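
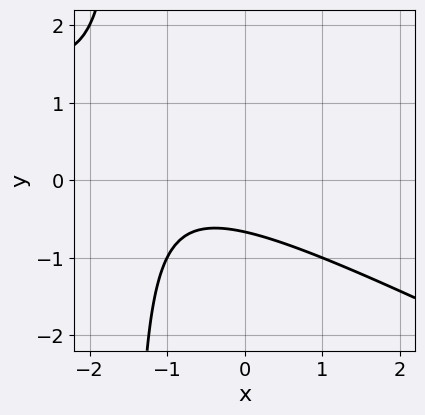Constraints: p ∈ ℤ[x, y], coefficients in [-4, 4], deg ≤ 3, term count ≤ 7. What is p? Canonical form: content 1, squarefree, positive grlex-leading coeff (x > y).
x^2 + 2*x*y + 2*x + 3*y + 2

(a) deg p = 2. The shape is more complex than any degree-1 curve.
(b) Against the integer gridlines: it misses every integer gridline on the x-axis.
(c) Together with the visible shape, these determine p as stated.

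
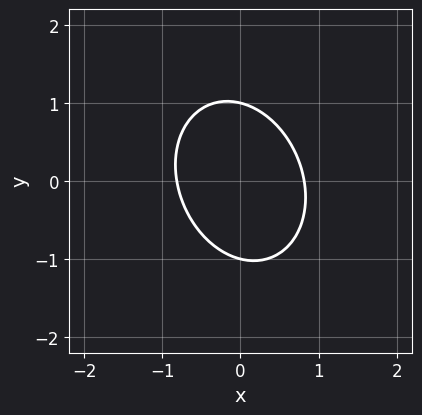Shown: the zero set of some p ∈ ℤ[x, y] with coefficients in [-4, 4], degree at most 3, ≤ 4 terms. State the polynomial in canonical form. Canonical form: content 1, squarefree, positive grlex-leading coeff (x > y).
Degree: the shape is more complex than any degree-1 curve, so deg p = 2.
Checking where it meets the axes: among the integer gridlines, it crosses the y-axis at y ∈ {-1, 1}.
Matching integer coefficients to the picture gives p.

3*x^2 + x*y + 2*y^2 - 2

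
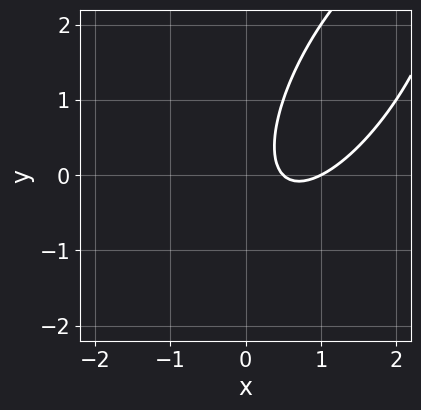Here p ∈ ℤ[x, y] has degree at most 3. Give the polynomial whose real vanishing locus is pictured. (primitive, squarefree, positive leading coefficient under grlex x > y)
Degree: a generic line meets the curve in up to 2 points, so deg p = 2.
Checking where it meets the axes: the curve avoids every integer y-axis point in the box; one x-axis crossing is at x = 1.
The integer polynomial consistent with all of this is the stated p.

2*x^2 - 2*x*y + y^2 - 3*x + 1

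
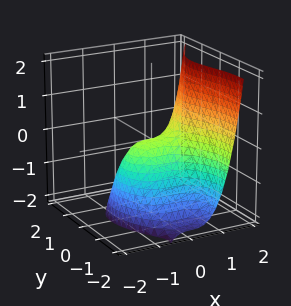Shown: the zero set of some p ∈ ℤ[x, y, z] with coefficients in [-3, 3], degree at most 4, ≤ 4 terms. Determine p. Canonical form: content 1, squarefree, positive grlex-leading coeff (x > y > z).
2*x^3 - y^3 - 3*y^2 - 2*z

1. Degree: the shape is more complex than any degree-2 surface, so deg p = 3.
2. From the visible intercepts: it crosses the z-axis at the gridline z = 0; it meets the y-axis at y = 0 (among the integer gridlines).
3. Matching integer coefficients to the picture gives p.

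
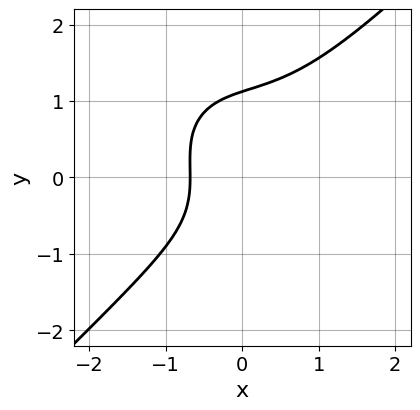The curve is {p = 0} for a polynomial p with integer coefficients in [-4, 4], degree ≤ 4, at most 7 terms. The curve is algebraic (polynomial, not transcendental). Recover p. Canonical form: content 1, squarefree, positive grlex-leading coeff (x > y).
First, the degree is 3 — no degree-2 curve has this shape.
Finally, putting this together gives p.

3*x^3 - 3*y^3 + y^2 + 3*x + 3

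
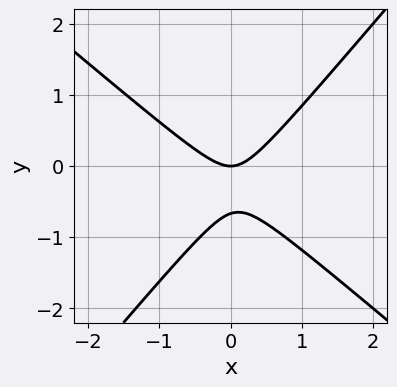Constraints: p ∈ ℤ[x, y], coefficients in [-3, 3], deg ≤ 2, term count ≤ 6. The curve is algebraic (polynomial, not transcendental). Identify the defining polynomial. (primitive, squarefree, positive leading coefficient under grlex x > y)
First, degree: no degree-1 curve has this shape, so deg p = 2.
Then, against the integer gridlines: one y-axis crossing is at y = 0; it crosses the x-axis at the gridline x = 0.
Finally, the integer polynomial consistent with all of this is the stated p.

3*x^2 + x*y - 3*y^2 - 2*y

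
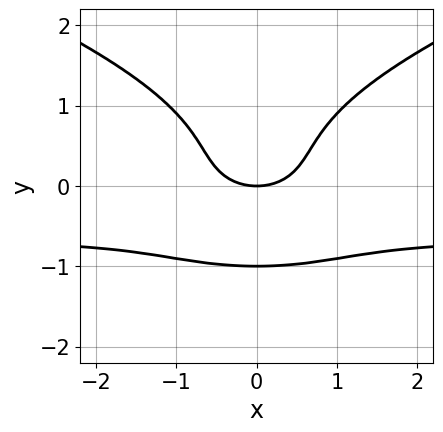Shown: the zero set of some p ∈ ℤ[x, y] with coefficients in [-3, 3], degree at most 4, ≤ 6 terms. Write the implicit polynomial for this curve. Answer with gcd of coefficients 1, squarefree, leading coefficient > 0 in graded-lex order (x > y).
3*y^4 - 3*x^2*y - 2*x^2 + 3*y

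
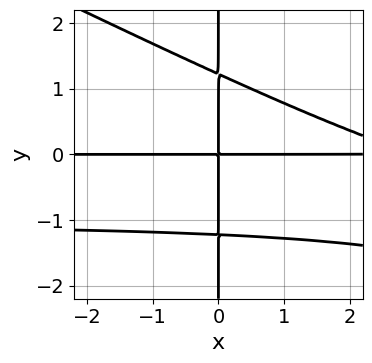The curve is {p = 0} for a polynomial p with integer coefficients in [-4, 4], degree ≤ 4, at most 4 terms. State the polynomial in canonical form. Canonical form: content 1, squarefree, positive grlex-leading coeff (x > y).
x^2*y^2 + 2*x*y^3 + x^2*y - 3*x*y

1. Degree: the shape is more complex than any degree-3 curve, so deg p = 4.
2. From the axis intercepts and sections: the visible y-axis segment lies entirely on the curve; every point of the x-axis in the box is on the curve.
3. Solving for integer coefficients yields p as stated.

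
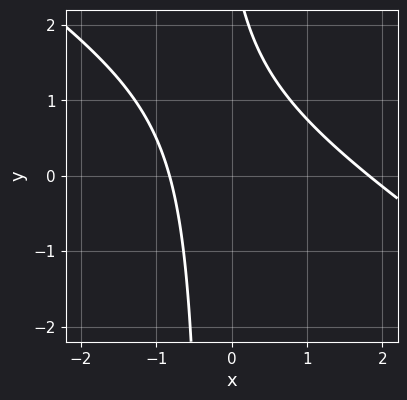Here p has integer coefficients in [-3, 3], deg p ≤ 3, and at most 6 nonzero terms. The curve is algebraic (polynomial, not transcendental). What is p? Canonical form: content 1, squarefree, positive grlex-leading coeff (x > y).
2*x^2 + 3*x*y - 2*x + y - 3

(a) deg p = 2. No degree-1 curve has this shape.
(b) Checking where it meets the axes: it misses every integer gridline on the y-axis.
(c) Solving for integer coefficients yields p as stated.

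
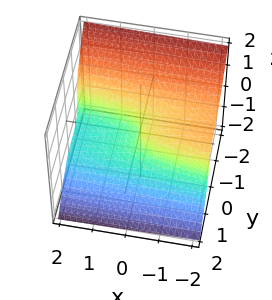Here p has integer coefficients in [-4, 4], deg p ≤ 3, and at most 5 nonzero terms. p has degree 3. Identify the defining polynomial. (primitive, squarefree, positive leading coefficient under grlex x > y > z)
3*y^3 + 3*z^3 + x

deg p = 3.
Checking where it meets the axes: it meets the z-axis at z = 0 (among the integer gridlines); it meets the x-axis at x = 0 (among the integer gridlines); it meets the y-axis at y = 0 (among the integer gridlines).
Matching integer coefficients to the picture gives p.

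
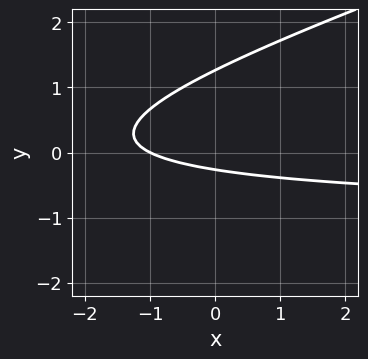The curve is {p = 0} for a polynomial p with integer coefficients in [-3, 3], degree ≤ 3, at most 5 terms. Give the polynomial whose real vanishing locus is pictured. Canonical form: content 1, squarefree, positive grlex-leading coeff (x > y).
x*y - 3*y^2 + x + 3*y + 1

The degree is 2 — no degree-1 curve has this shape.
From the visible intercepts: it crosses the x-axis at the gridline x = -1.
Together with the visible shape, these determine p as stated.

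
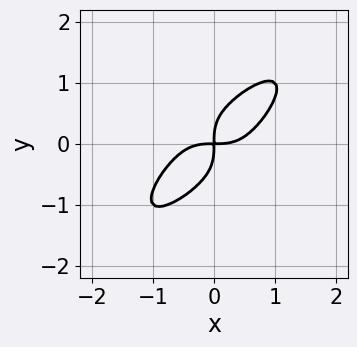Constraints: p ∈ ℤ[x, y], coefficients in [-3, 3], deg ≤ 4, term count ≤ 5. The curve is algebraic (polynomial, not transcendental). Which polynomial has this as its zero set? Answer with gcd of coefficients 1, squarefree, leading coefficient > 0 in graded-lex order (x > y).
First, deg p = 4. The shape is more complex than any degree-3 curve.
Finally, solving for integer coefficients yields p as stated.

x^4 - x^2*y^2 + y^4 - x*y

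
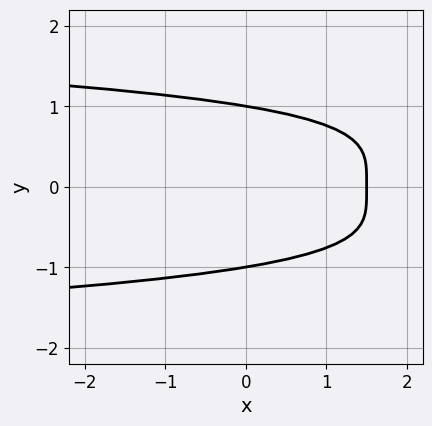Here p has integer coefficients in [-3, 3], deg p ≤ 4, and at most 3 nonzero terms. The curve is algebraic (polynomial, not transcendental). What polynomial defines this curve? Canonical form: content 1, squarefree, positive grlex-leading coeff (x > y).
3*y^4 + 2*x - 3

(a) deg p = 4. A generic line meets the curve in up to 4 points.
(b) Symmetries: the y ↦ −y reflection is a symmetry, so y appears only in even powers.
(c) From the visible intercepts: the y-axis gridline crossings are at y ∈ {-1, 1}.
(d) Matching integer coefficients to the picture gives p.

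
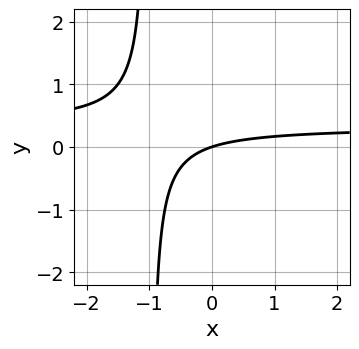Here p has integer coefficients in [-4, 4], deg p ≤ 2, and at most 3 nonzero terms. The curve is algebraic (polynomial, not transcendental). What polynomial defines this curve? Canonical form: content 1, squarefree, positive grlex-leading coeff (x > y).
3*x*y - x + 3*y

First, deg p = 2.
Then, checking where it meets the axes: it crosses the x-axis at the gridline x = 0; one y-axis crossing is at y = 0.
Finally, the integer polynomial consistent with all of this is the stated p.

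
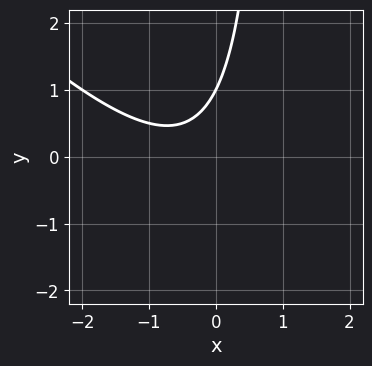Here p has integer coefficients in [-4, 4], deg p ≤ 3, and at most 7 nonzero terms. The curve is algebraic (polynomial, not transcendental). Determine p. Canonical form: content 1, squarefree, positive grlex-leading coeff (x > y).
x^2 + x*y + x - y + 1

Degree: no degree-1 curve has this shape, so deg p = 2.
Reading off the gridlines: it meets the y-axis at y = 1 (among the integer gridlines); the curve avoids every integer x-axis point in the box.
These observations pin down the coefficients.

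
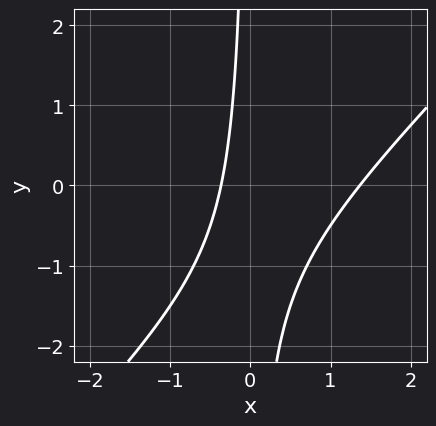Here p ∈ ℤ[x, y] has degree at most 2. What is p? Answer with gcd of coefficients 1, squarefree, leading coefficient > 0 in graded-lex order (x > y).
2*x^2 - 2*x*y - 2*x - 1

1. Degree: the shape is more complex than any degree-1 curve, so deg p = 2.
2. Observable constraints: the curve avoids every integer y-axis point in the box.
3. Assembling these constraints gives the stated polynomial.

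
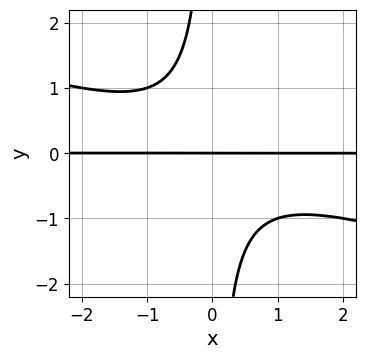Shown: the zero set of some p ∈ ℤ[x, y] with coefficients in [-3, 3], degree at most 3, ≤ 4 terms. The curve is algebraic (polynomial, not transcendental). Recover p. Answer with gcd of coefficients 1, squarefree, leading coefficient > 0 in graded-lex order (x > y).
x^2*y + 3*x*y^2 + 2*y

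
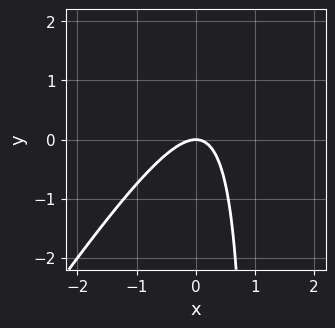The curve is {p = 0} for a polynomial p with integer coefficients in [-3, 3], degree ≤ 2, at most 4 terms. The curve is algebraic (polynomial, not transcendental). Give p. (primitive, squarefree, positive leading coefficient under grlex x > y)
3*x^2 - 2*x*y + 2*y

(a) deg p = 2.
(b) From the axis intercepts and sections: it meets the y-axis at y = 0 (among the integer gridlines); one x-axis crossing is at x = 0.
(c) These observations pin down the coefficients.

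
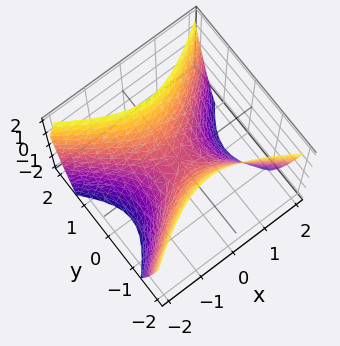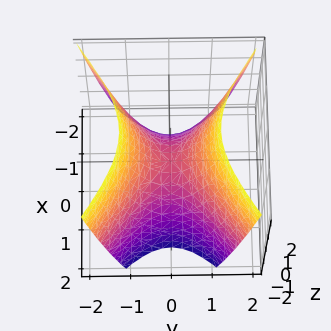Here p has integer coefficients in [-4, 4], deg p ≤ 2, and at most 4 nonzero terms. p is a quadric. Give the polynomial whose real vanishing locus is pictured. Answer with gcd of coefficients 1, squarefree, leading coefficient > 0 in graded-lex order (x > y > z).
2*x^2 - 3*y^2 + 2*z

1. Degree: a saddle surface; a quadric, so deg p = 2.
2. Symmetries: the y ↦ −y reflection is a symmetry, so y appears only in even powers; the x ↦ −x reflection is a symmetry, so x appears only in even powers.
3. Against the integer gridlines: it meets the x-axis at x = 0 (among the integer gridlines); it meets the z-axis at z = 0 (among the integer gridlines).
4. Together with the visible shape, these determine p as stated.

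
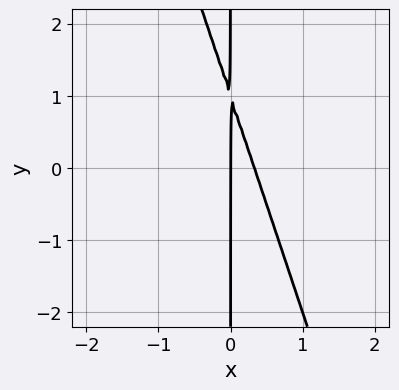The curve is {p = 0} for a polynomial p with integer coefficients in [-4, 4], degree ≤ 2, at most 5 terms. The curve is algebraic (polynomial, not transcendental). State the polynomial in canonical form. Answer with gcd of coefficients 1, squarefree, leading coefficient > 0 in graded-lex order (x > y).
1. Degree: no degree-1 curve has this shape, so deg p = 2.
2. Against the integer gridlines: one x-axis crossing is at x = 0; the visible y-axis segment lies entirely on the curve.
3. Fitting integer coefficients to these (and the overall shape) gives p.

3*x^2 + x*y - x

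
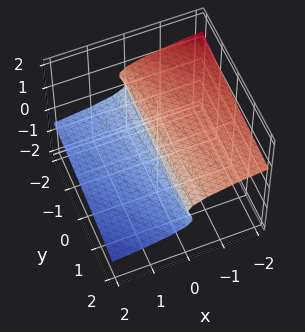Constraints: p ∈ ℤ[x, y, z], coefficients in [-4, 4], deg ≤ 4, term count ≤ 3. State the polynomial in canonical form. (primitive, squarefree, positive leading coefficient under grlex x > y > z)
y*z^2 + 3*z^3 + x

deg p = 3.
From the axis intercepts and sections: it meets the x-axis at x = 0 (among the integer gridlines); it meets the z-axis at z = 0 (among the integer gridlines).
Solving for integer coefficients yields p as stated.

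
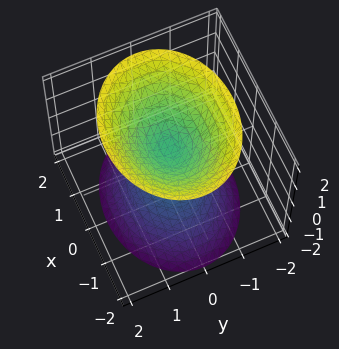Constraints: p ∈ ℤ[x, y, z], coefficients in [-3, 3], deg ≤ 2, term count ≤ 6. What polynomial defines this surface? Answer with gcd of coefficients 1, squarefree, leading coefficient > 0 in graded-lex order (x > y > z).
2*x^2 + 3*y^2 - 2*z^2 + 1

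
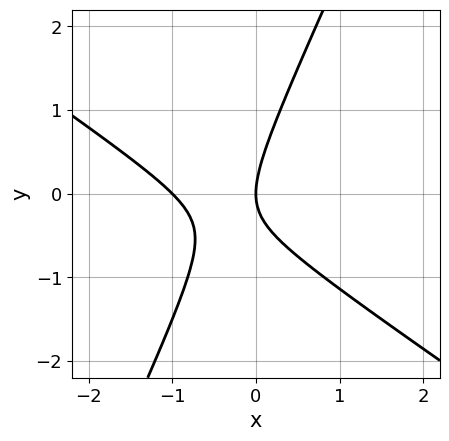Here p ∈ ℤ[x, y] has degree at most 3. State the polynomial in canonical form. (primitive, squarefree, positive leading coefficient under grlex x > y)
(a) deg p = 2. A generic line meets the curve in up to 2 points.
(b) Against the integer gridlines: it meets the y-axis at y = 0 (among the integer gridlines); among the integer gridlines, it crosses the x-axis at x ∈ {-1, 0}.
(c) These observations pin down the coefficients.

3*x^2 + 3*x*y - 2*y^2 + 3*x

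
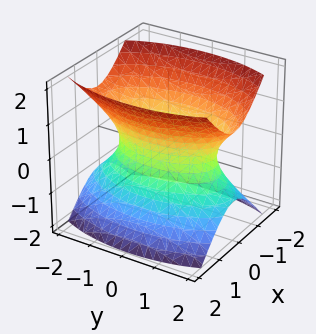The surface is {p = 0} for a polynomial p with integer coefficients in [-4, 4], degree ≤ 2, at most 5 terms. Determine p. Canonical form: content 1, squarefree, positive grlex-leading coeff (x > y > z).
deg p = 2. One connected sheet with a waist; a quadric.
Symmetries: it's symmetric under z → −z, forcing even powers of z; the y ↦ −y reflection is a symmetry, so y appears only in even powers; mirror symmetry x ↦ −x ⇒ only even powers of x.
Against the integer gridlines: it misses every integer gridline on the z-axis.
Assembling these constraints gives the stated polynomial.

3*x^2 + y^2 - 2*z^2 - 2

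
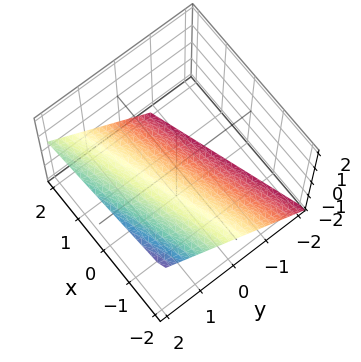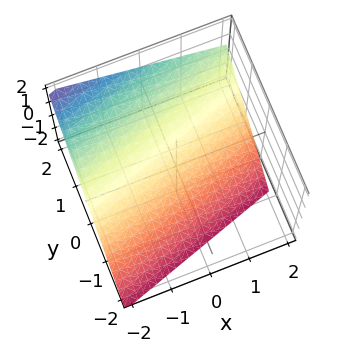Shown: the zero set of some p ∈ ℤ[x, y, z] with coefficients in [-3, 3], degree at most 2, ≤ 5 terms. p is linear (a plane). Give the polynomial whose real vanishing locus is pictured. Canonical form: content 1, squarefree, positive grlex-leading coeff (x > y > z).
x - 3*y + 3*z + 2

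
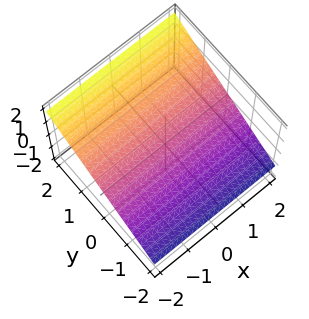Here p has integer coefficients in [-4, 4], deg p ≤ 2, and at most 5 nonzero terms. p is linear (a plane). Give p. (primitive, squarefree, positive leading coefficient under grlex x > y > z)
2*y - 3*z + 2

First, deg p = 1.
Next, from the axis intercepts and sections: one y-axis crossing is at y = -1; the surface avoids every integer x-axis point in the box.
Finally, putting this together gives p.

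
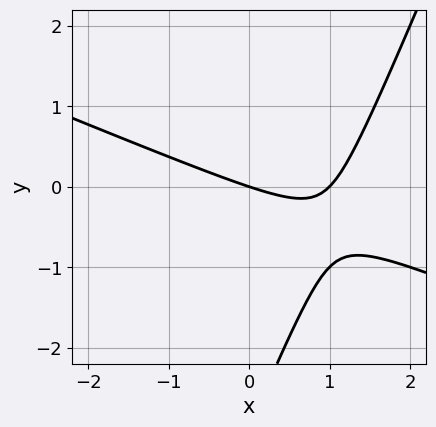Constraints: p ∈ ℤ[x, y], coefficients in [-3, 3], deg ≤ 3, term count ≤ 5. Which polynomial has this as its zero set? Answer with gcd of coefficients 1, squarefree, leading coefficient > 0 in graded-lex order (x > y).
x^2 + 2*x*y - y^2 - x - 3*y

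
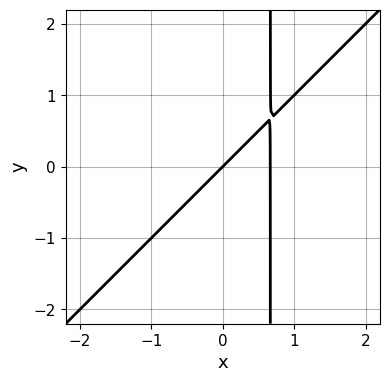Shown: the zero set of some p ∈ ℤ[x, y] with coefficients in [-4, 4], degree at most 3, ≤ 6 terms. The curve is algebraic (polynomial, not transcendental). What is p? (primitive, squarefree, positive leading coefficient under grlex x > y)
The degree is 2 — no degree-1 curve has this shape.
Reading off the gridlines: it crosses the x-axis at the gridline x = 0; it crosses the y-axis at the gridline y = 0.
Fitting integer coefficients to these (and the overall shape) gives p.

3*x^2 - 3*x*y - 2*x + 2*y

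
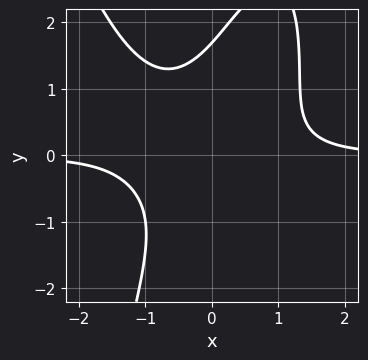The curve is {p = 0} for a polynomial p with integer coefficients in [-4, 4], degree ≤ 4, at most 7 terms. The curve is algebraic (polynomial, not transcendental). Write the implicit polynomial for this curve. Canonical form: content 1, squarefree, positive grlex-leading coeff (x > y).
2*x^3*y - 2*x*y^2 + y^3 - y^2 - 2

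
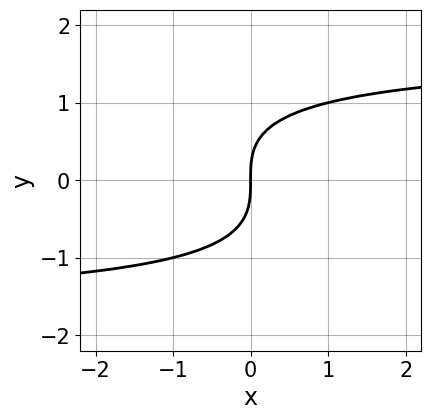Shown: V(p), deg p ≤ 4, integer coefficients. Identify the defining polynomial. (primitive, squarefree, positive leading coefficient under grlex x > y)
x*y^2 + 2*y^3 - 3*x

First, degree: a generic line meets the curve in up to 3 points, so deg p = 3.
Then, from the axis intercepts and sections: it crosses the y-axis at the gridline y = 0; it crosses the x-axis at the gridline x = 0.
Finally, assembling these constraints gives the stated polynomial.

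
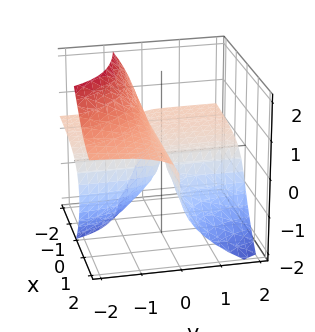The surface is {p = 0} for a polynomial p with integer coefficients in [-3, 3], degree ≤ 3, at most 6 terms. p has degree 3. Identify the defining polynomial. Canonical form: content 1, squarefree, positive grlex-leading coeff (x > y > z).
2*x*y*z - z^3 - x*y - 2*y*z

1. Degree: a generic line meets the surface in up to 3 points, so deg p = 3.
2. Against the integer gridlines: every point of the y-axis in the box is on the surface; it meets the z-axis at z = 0 (among the integer gridlines).
3. Together with the visible shape, these determine p as stated. Check: (2, 0, 0) on the x-axis lies on the surface, and p(2, 0, 0) = 0. ✓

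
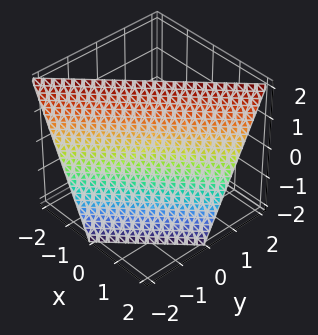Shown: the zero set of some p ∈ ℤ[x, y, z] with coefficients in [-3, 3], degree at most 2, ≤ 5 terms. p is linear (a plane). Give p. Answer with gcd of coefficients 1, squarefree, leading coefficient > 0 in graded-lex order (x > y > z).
2*x - 2*y + z - 2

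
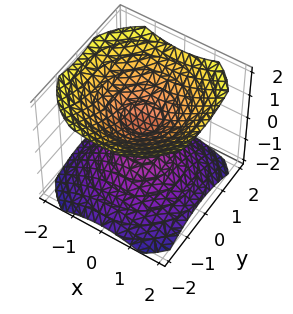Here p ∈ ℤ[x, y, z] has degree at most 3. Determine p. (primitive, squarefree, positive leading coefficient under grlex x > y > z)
(a) There are 2 components.
(b) deg p = 2.
(c) By symmetry, the z-axis is an axis of rotation, so x and y enter only as x² + y².
(d) Against the integer gridlines: it misses every integer gridline on the x-axis; the surface avoids every integer y-axis point in the box.
(e) Solving for integer coefficients yields p as stated.

2*x^2 + 2*y^2 - 3*z^2 + 1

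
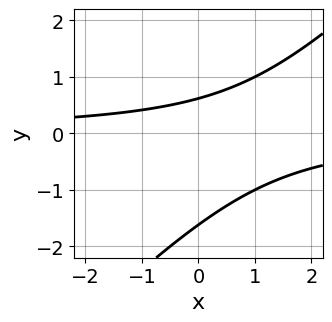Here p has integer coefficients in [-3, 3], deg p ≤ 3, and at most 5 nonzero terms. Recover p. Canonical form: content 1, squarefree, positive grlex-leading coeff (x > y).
x*y - y^2 - y + 1

First, the degree is 2 — the shape is more complex than any degree-1 curve.
Then, reading off the gridlines: it misses every integer gridline on the x-axis.
Finally, these observations pin down the coefficients.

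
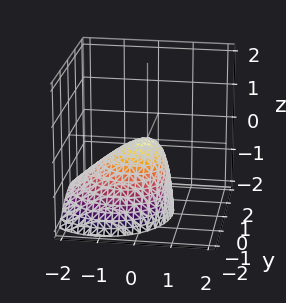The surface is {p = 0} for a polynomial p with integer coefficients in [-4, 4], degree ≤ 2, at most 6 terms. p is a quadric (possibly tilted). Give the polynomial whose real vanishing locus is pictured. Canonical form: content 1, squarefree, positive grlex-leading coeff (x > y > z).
(a) The degree is 2 — no degree-1 surface has this shape.
(b) Against the integer gridlines: it meets the x-axis at x = 0 (among the integer gridlines); it meets the y-axis at y = 0 (among the integer gridlines); it crosses the z-axis at the gridline z = 0.
(c) Assembling these constraints gives the stated polynomial.

x^2 - x*z + y^2 + z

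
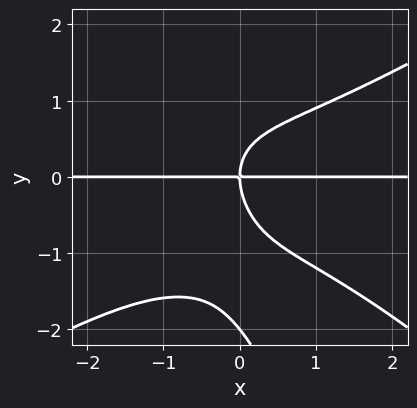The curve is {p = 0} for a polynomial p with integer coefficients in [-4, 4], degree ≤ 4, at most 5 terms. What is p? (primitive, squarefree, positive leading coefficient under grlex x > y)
(a) Degree: the shape is more complex than any degree-3 curve, so deg p = 4.
(b) Reading off the gridlines: the y-axis gridline crossings are at y ∈ {-2, 0}; every point of the x-axis in the box is on the curve.
(c) Matching integer coefficients to the picture gives p.

x^3*y - 2*x*y^3 - y^4 - 2*y^3 + 3*x*y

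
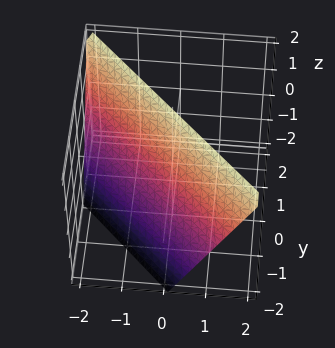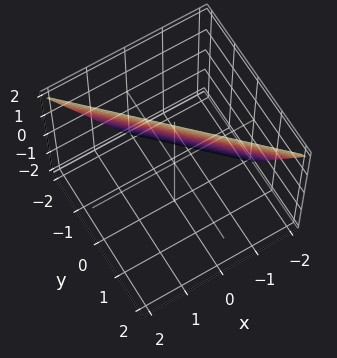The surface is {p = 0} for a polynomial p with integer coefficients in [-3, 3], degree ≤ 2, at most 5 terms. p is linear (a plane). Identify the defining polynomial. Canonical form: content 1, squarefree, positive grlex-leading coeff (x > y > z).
Degree: every cross-section is a straight line — this is a plane, so deg p = 1.
From the axis intercepts and sections: one x-axis crossing is at x = -1; it crosses the y-axis at the gridline y = -1.
These observations pin down the coefficients. Check: (0, 0, 2) on the z-axis lies on the surface, and p(0, 0, 2) = 0. ✓

2*x + 2*y - z + 2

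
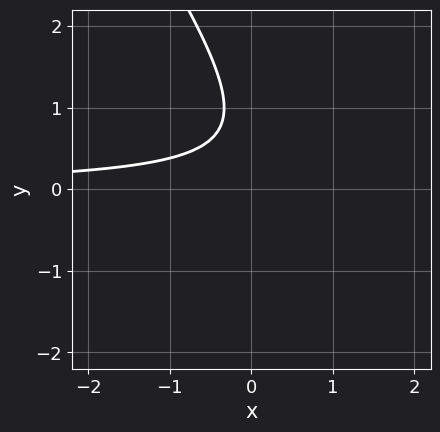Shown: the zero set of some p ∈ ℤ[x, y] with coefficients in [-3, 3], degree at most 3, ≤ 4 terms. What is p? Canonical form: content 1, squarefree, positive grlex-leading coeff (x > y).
3*x*y + 2*y^2 - 3*y + 2

1. Degree: the shape is more complex than any degree-1 curve, so deg p = 2.
2. From the axis intercepts and sections: the curve avoids every integer y-axis point in the box; no x-intercept at any integer in the box.
3. The integer polynomial consistent with all of this is the stated p.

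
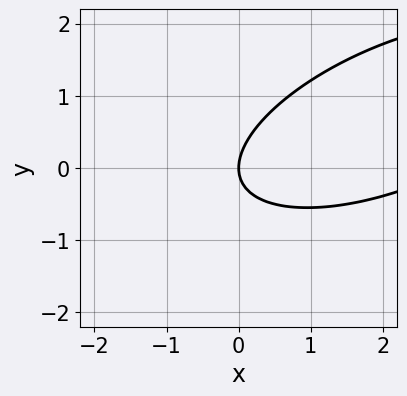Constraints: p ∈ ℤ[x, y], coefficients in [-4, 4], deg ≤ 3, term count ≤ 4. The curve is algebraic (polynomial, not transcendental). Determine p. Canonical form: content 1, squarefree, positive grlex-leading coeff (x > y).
x^2 - 2*x*y + 3*y^2 - 3*x

deg p = 2. No degree-1 curve has this shape.
From the axis intercepts and sections: it crosses the y-axis at the gridline y = 0; it crosses the x-axis at the gridline x = 0.
Putting this together gives p.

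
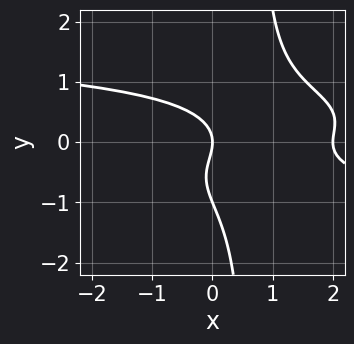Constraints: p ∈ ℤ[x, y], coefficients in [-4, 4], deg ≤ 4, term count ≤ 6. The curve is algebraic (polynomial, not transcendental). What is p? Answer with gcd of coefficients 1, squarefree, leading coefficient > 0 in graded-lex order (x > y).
3*x*y^3 - 2*y^3 + x^2 - 2*y^2 - 2*x

(a) deg p = 4.
(b) Checking where it meets the axes: among the integer gridlines, it crosses the x-axis at x ∈ {0, 2}; the y-axis gridline crossings are at y ∈ {-1, 0}.
(c) Fitting integer coefficients to these (and the overall shape) gives p.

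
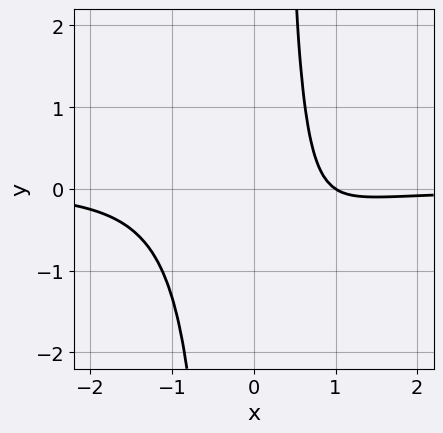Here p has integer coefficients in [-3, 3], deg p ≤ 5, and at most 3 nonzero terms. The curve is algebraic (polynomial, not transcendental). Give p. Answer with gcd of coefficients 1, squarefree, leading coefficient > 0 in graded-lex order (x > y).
3*x^3*y + 2*x - 2

deg p = 4. The shape is more complex than any degree-3 curve.
Against the integer gridlines: it meets the x-axis at x = 1 (among the integer gridlines); it misses every integer gridline on the y-axis.
Fitting integer coefficients to these (and the overall shape) gives p.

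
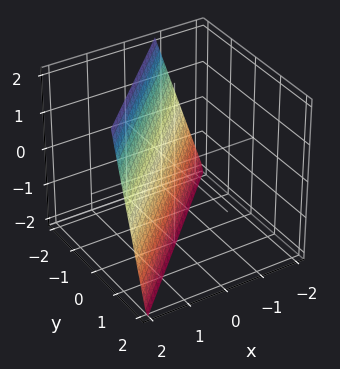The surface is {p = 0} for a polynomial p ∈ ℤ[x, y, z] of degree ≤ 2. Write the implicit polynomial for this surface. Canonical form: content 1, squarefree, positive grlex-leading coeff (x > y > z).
3*x - 3*y - z - 2

First, the degree is 1 — every cross-section is a straight line — this is a plane.
Next, reading off the gridlines: it meets the z-axis at z = -2 (among the integer gridlines).
Finally, fitting integer coefficients to these (and the overall shape) gives p.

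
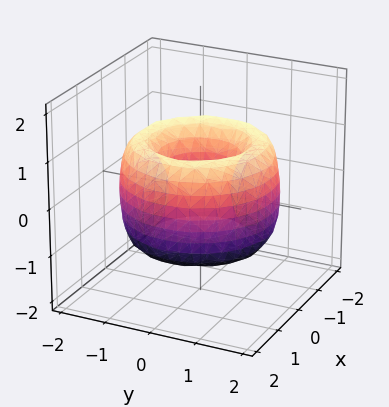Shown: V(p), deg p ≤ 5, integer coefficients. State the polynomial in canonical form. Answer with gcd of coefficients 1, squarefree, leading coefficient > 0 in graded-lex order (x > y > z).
x^4 + 2*x^2*y^2 + y^4 - 3*x^2 - 3*y^2 + z^2 + 1

1. The degree is 4 — no degree-3 surface has this shape.
2. Symmetries: the z-axis is an axis of rotation, so x and y enter only as x² + y².
3. Checking where it meets the axes: a circular section at z = -1 has radius exactly 1; it misses every integer gridline on the z-axis.
4. Together with the visible shape, these determine p as stated.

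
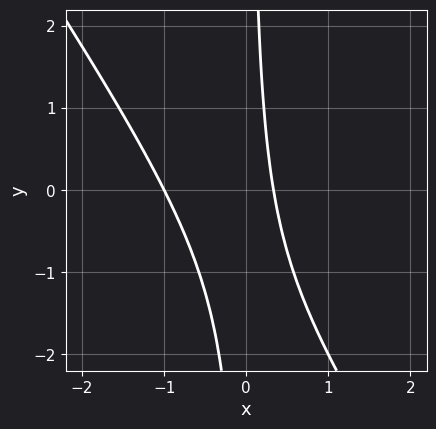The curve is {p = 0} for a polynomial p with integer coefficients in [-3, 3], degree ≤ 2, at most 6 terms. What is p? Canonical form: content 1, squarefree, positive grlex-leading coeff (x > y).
3*x^2 + 2*x*y + 2*x - 1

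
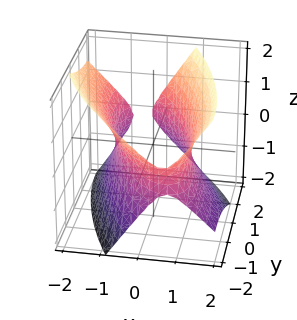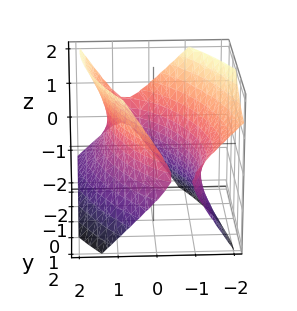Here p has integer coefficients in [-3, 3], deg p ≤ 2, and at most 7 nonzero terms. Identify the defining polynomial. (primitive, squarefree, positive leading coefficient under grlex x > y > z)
3*x^2 + 2*x*y + x*z + y^2 - 2*z^2 - 3

(a) The degree is 2 — a generic line meets the surface in up to 2 points.
(b) Reading off the gridlines: it misses every integer gridline on the z-axis; the x-axis gridline crossings are at x ∈ {-1, 1}.
(c) Assembling these constraints gives the stated polynomial.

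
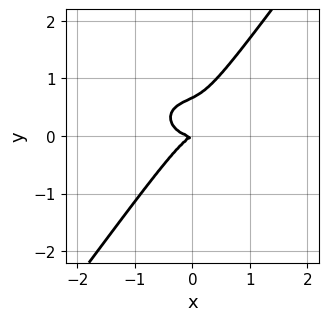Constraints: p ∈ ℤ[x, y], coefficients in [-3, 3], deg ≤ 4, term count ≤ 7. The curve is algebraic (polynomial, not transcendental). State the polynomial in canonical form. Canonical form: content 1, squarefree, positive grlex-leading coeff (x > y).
2*x^3 + 3*x*y^2 - 3*y^3 - x*y + 2*y^2

1. The degree is 3 — a generic line meets the curve in up to 3 points.
2. From the axis intercepts and sections: it crosses the y-axis at the gridline y = 0; one x-axis crossing is at x = 0.
3. Assembling these constraints gives the stated polynomial.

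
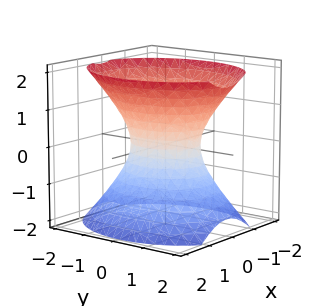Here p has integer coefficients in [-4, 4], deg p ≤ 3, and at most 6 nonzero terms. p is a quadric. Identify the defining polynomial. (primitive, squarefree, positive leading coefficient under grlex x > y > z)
First, the degree is 2 — one connected sheet with a waist; a quadric.
Then, symmetries: it's symmetric under z → −z, forcing even powers of z; mirror symmetry x ↦ −x ⇒ only even powers of x; mirror symmetry y ↦ −y ⇒ only even powers of y.
Next, reading off the gridlines: the y-axis gridline crossings are at y ∈ {-1, 1}; the surface avoids every integer z-axis point in the box.
Finally, the integer polynomial consistent with all of this is the stated p.

3*x^2 + 2*y^2 - 2*z^2 - 2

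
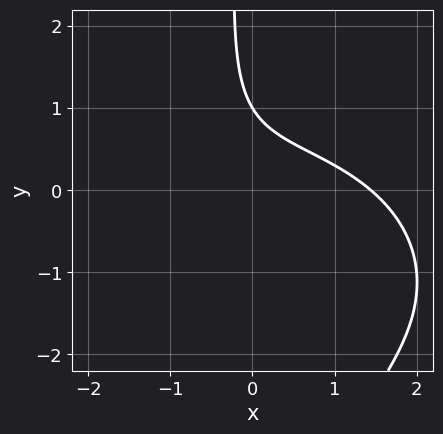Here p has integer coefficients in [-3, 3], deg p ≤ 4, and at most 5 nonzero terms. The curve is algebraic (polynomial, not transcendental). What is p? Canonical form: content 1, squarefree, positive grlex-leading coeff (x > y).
x^3 + 2*x*y^2 + 3*x*y + 3*y - 3

(a) Degree: the shape is more complex than any degree-2 curve, so deg p = 3.
(b) Observable constraints: one y-axis crossing is at y = 1.
(c) Matching integer coefficients to the picture gives p.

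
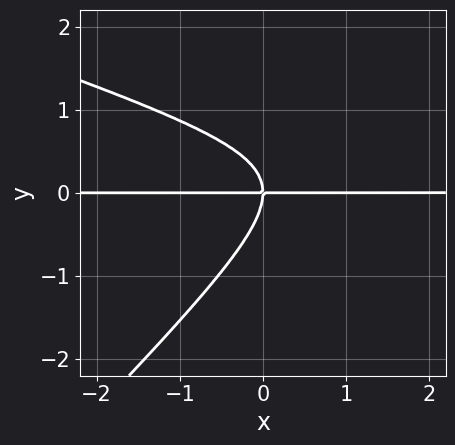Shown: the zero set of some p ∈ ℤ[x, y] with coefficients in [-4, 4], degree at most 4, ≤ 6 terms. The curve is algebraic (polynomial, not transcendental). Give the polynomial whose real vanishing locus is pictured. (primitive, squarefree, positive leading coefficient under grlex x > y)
x^2*y + 2*x*y^2 - 3*y^3 - 3*x*y

(a) Degree: no degree-2 curve has this shape, so deg p = 3.
(b) Reading off the gridlines: it crosses the y-axis at the gridline y = 0; the visible x-axis segment lies entirely on the curve.
(c) Putting this together gives p.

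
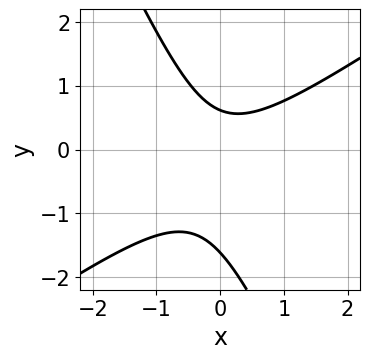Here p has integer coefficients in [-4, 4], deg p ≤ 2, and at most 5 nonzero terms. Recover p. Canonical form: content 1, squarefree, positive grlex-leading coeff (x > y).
3*x^2 - 3*x*y - 2*y^2 - 2*y + 2

The degree is 2 — a generic line meets the curve in up to 2 points.
Against the integer gridlines: the curve avoids every integer x-axis point in the box.
The integer polynomial consistent with all of this is the stated p.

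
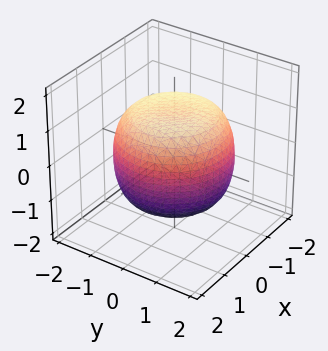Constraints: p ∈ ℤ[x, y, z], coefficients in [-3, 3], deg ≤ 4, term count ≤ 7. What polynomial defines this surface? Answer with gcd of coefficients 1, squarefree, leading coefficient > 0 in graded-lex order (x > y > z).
x^4 + 2*x^2*y^2 + y^4 - x^2 - y^2 + 2*z^2 - 3

The degree is 4 — no degree-3 surface has this shape.
Symmetry: every cross-section ⟂ z is a circle, so x, y appear only via x² + y².
Reading off the gridlines: a circular section at z = 0 has radius between 1 and 2.
Fitting integer coefficients to these (and the overall shape) gives p.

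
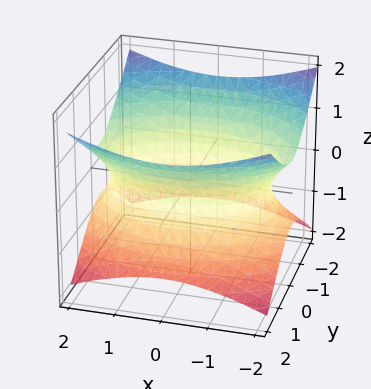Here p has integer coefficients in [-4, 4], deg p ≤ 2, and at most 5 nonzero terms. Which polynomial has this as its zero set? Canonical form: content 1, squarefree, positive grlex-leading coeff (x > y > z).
x^2 + 2*y^2 - 3*z^2 - 3

(a) Degree: one connected sheet with a waist; a quadric, so deg p = 2.
(b) Symmetries: it's symmetric under x → −x, forcing even powers of x; it's symmetric under z → −z, forcing even powers of z; mirror symmetry y ↦ −y ⇒ only even powers of y.
(c) Checking where it meets the axes: the surface avoids every integer z-axis point in the box.
(d) Solving for integer coefficients yields p as stated.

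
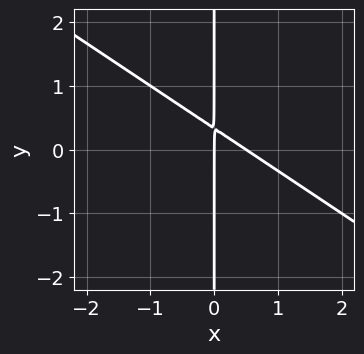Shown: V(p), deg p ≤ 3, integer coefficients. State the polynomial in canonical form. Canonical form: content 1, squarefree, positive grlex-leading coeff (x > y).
2*x^2 + 3*x*y - x

1. deg p = 2. No degree-1 curve has this shape.
2. Reading off the gridlines: the visible y-axis segment lies entirely on the curve; it crosses the x-axis at the gridline x = 0.
3. The integer polynomial consistent with all of this is the stated p.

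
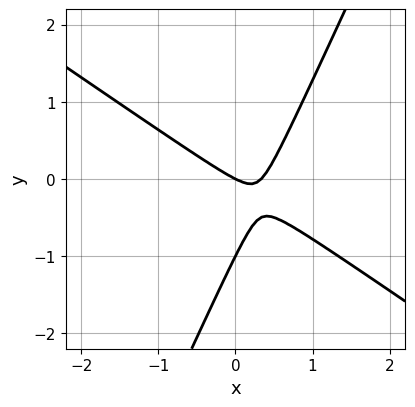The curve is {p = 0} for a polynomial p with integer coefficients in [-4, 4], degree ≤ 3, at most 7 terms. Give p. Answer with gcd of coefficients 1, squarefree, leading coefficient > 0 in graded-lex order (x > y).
First, degree: no degree-1 curve has this shape, so deg p = 2.
Then, reading off the gridlines: among the integer gridlines, it crosses the y-axis at y ∈ {-1, 0}; it meets the x-axis at x = 0 (among the integer gridlines).
Finally, matching integer coefficients to the picture gives p.

3*x^2 + 3*x*y - 2*y^2 - x - 2*y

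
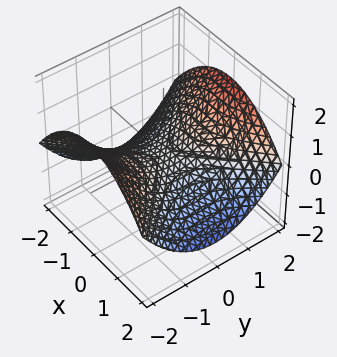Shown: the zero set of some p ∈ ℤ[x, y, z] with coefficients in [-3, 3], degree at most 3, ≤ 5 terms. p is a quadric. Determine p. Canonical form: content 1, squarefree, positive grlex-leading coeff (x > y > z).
x^2 - y^2 + 3*z

1. deg p = 2. A hyperbolic paraboloid; a quadric.
2. Symmetries: mirror symmetry y ↦ −y ⇒ only even powers of y; the x ↦ −x reflection is a symmetry, so x appears only in even powers.
3. Reading off the gridlines: it crosses the z-axis at the gridline z = 0; one y-axis crossing is at y = 0; it crosses the x-axis at the gridline x = 0.
4. Solving for integer coefficients yields p as stated.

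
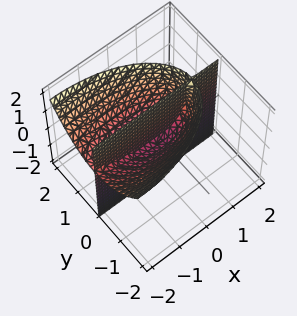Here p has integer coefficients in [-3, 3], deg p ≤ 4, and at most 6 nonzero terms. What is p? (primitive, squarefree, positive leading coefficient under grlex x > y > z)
1. There are 2 components. Treating them together as one polynomial.
2. deg p = 3. No degree-2 surface has this shape.
3. From the axis intercepts and sections: every point of the z-axis in the box is on the surface; every point of the x-axis in the box is on the surface; it crosses the y-axis at the gridline y = 0.
4. Putting this together gives p.

x^2*y + 2*x*y*z + 3*y^3 - 3*y*z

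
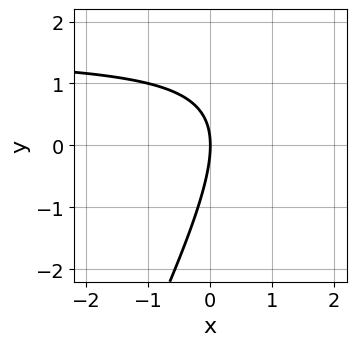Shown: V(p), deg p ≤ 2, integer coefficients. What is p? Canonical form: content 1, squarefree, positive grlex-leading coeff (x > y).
First, the degree is 2 — the shape is more complex than any degree-1 curve.
Next, checking where it meets the axes: it meets the x-axis at x = 0 (among the integer gridlines); it crosses the y-axis at the gridline y = 0.
Finally, assembling these constraints gives the stated polynomial.

2*x*y - y^2 - 3*x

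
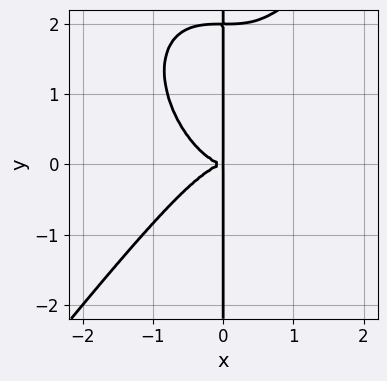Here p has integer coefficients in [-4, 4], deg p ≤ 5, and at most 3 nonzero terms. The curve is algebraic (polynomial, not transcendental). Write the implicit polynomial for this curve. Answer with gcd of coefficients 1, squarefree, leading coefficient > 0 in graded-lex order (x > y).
2*x^4 - x*y^3 + 2*x*y^2

The degree is 4 — no degree-3 curve has this shape.
Observable constraints: the visible y-axis segment lies entirely on the curve.
Together with the visible shape, these determine p as stated.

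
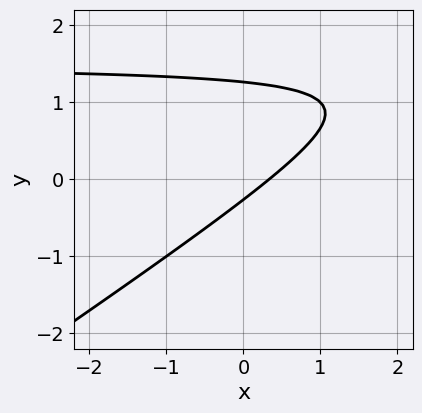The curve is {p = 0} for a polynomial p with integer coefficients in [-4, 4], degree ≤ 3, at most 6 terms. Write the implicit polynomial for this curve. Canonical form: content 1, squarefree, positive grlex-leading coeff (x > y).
2*x*y - 3*y^2 - 3*x + 3*y + 1

(a) deg p = 2.
(b) Putting this together gives p.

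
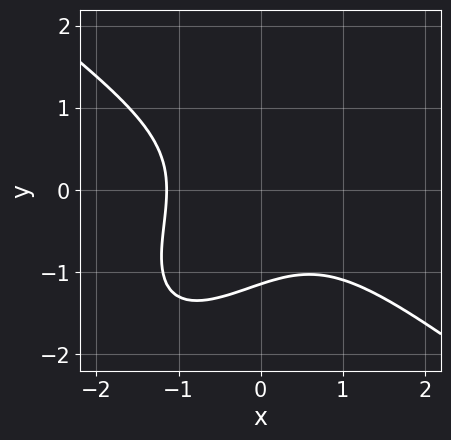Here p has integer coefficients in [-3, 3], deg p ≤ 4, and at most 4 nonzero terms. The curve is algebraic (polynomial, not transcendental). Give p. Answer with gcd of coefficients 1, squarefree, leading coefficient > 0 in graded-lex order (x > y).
deg p = 3. The shape is more complex than any degree-2 curve.
The integer polynomial consistent with all of this is the stated p.

2*x^3 - 2*x*y^2 + 2*y^3 + 3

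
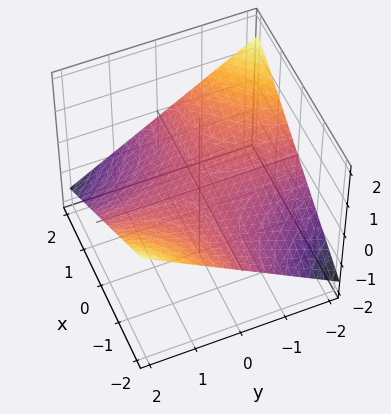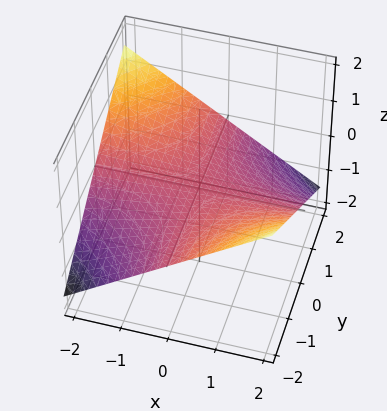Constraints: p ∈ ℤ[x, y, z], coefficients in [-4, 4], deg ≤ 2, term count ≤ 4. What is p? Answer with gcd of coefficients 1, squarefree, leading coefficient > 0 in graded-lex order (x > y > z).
1. Degree: a hyperbolic paraboloid; a quadric, so deg p = 2.
2. Against the integer gridlines: the visible x-axis segment lies entirely on the surface; it meets the z-axis at z = 0 (among the integer gridlines).
3. Together with the visible shape, these determine p as stated. Check: (0, -2, 0) on the y-axis lies on the surface, and p(0, -2, 0) = 0. ✓

x*y + 3*z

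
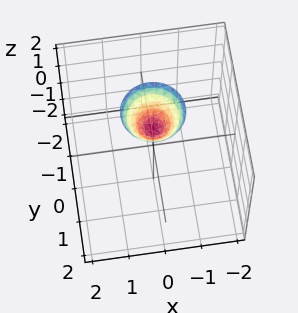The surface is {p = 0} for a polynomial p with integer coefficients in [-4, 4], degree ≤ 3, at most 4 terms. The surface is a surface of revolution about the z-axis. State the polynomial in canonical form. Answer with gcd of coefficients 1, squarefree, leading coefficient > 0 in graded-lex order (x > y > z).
3*x^2 + 3*y^2 - 2*z + 2

First, degree: a generic line meets the surface in up to 2 points, so deg p = 2.
Then, symmetries: every cross-section ⟂ z is a circle, so x, y appear only via x² + y².
Then, from the axis intercepts and sections: it meets the z-axis at z = 1 (among the integer gridlines); a circular section at z = 2 has radius between 0 and 1.
Finally, matching integer coefficients to the picture gives p.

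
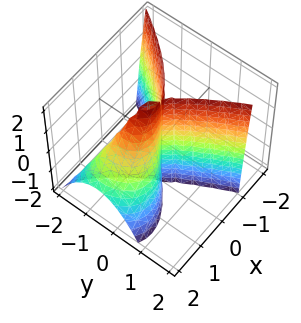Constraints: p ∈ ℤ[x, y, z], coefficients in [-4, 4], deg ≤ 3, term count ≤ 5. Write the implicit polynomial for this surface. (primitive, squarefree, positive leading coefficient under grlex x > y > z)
2*x^3 + x^2*z - 3*x^2 + 2*x*y + 3*y^2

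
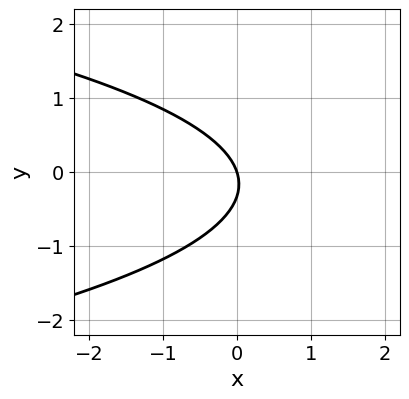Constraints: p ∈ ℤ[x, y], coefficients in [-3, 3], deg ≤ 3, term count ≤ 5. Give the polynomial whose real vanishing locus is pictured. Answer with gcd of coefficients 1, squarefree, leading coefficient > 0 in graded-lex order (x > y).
3*y^2 + 3*x + y

1. Degree: no degree-1 curve has this shape, so deg p = 2.
2. Observable constraints: it crosses the y-axis at the gridline y = 0; it crosses the x-axis at the gridline x = 0.
3. The integer polynomial consistent with all of this is the stated p.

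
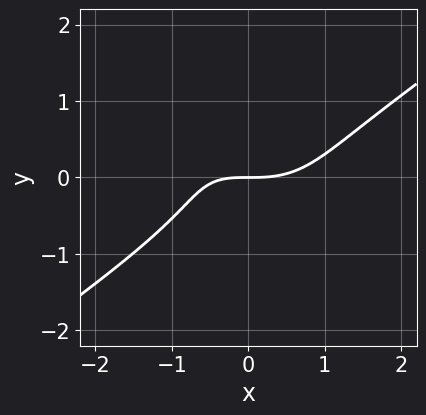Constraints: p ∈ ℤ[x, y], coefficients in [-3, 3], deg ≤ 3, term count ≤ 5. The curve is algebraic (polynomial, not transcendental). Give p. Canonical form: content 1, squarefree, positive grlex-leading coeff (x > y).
x^3 - 3*y^3 - x*y - 2*y

First, deg p = 3. The shape is more complex than any degree-2 curve.
Next, checking where it meets the axes: it crosses the x-axis at the gridline x = 0; one y-axis crossing is at y = 0.
Finally, together with the visible shape, these determine p as stated.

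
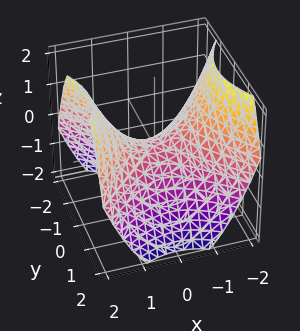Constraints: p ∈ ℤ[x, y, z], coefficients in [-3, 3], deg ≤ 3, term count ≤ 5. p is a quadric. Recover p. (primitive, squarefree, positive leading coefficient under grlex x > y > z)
2*x^2 - 2*y^2 - 3*z

1. deg p = 2. A hyperbolic paraboloid; a quadric.
2. Symmetries: the x ↦ −x reflection is a symmetry, so x appears only in even powers; mirror symmetry y ↦ −y ⇒ only even powers of y.
3. Against the integer gridlines: it meets the x-axis at x = 0 (among the integer gridlines); it crosses the y-axis at the gridline y = 0; it meets the z-axis at z = 0 (among the integer gridlines).
4. Fitting integer coefficients to these (and the overall shape) gives p.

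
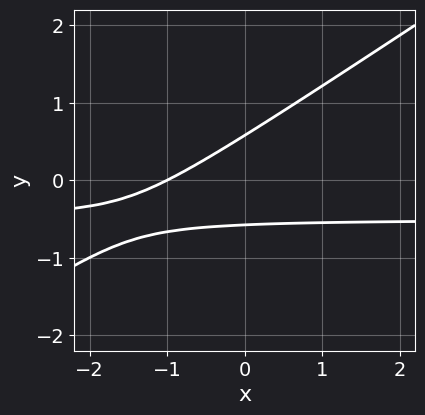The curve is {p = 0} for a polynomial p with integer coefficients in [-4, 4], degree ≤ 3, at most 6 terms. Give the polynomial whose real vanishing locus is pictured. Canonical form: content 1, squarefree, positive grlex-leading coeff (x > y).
2*x*y - 3*y^2 + x + 1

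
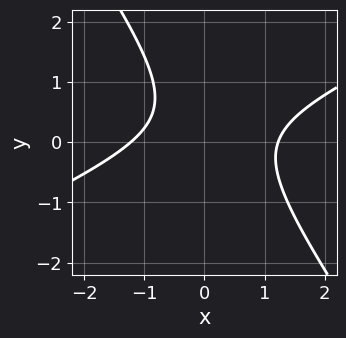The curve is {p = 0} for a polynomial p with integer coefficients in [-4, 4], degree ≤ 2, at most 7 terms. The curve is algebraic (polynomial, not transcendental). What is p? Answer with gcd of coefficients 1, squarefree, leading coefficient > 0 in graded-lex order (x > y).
2*x^2 - 3*x*y - 3*y^2 + 2*y - 3

(a) Degree: no degree-1 curve has this shape, so deg p = 2.
(b) Checking where it meets the axes: it misses every integer gridline on the y-axis.
(c) Matching integer coefficients to the picture gives p.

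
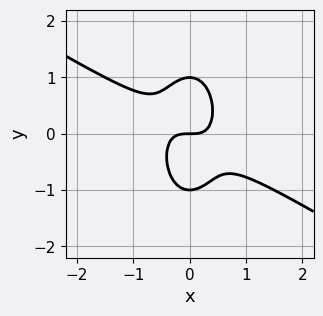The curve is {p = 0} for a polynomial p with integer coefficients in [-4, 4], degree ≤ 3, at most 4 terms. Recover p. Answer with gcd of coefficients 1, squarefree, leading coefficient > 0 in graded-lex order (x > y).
2*x^3 + 3*x^2*y + y^3 - y

1. Degree: the shape is more complex than any degree-2 curve, so deg p = 3.
2. Against the integer gridlines: among the integer gridlines, it crosses the y-axis at y ∈ {-1, 0, 1}; it crosses the x-axis at the gridline x = 0.
3. Putting this together gives p.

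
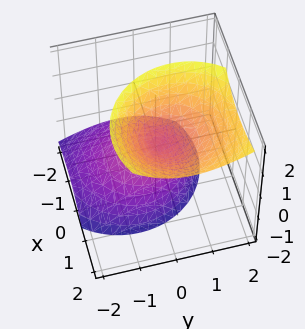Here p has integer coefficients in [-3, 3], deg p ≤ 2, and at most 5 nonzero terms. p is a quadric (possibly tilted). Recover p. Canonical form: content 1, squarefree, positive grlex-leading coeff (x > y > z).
First, degree: a generic line meets the surface in up to 2 points, so deg p = 2.
Next, observable constraints: it meets the y-axis at y = 0 (among the integer gridlines); it meets the z-axis at z = 0 (among the integer gridlines); one x-axis crossing is at x = 0.
Finally, matching integer coefficients to the picture gives p.

3*x^2 - 3*x*z + 3*y^2 - 2*y*z - 2*z^2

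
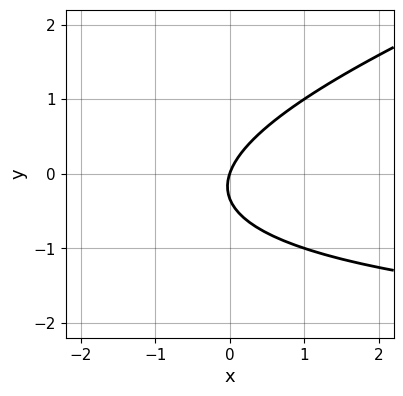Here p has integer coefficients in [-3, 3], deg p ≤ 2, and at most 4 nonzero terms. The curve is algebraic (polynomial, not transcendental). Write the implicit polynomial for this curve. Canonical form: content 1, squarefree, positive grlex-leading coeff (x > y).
1. deg p = 2.
2. Observable constraints: it crosses the y-axis at the gridline y = 0; it meets the x-axis at x = 0 (among the integer gridlines).
3. Solving for integer coefficients yields p as stated.

x*y - 3*y^2 + 3*x - y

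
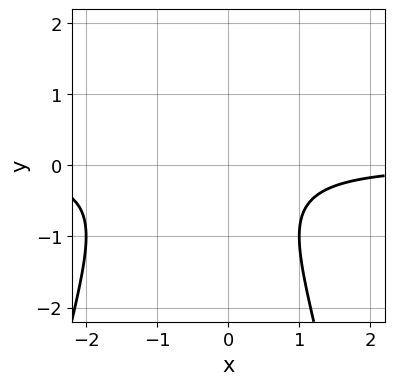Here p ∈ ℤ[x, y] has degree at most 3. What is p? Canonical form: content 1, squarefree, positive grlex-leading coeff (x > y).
x^2*y + x*y + y^2 + 1

First, deg p = 3. No degree-2 curve has this shape.
Then, against the integer gridlines: no x-intercept at any integer in the box; no y-intercept at any integer in the box.
Finally, putting this together gives p.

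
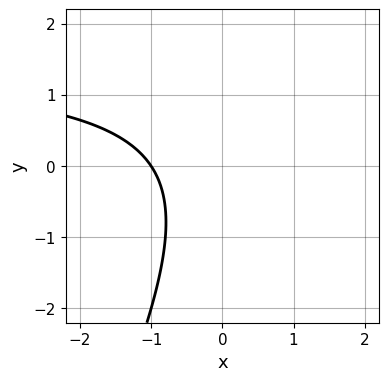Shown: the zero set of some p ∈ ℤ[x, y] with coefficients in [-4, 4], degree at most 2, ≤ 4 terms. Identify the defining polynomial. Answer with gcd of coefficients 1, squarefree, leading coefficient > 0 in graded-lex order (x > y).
First, deg p = 2.
Then, reading off the gridlines: it crosses the x-axis at the gridline x = -1; no y-intercept at any integer in the box.
Finally, solving for integer coefficients yields p as stated.

2*x*y - y^2 - 3*x - 3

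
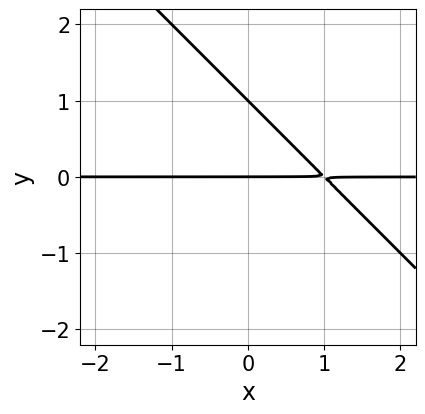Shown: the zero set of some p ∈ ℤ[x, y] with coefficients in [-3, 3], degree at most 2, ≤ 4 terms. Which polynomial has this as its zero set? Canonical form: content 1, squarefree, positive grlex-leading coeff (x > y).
deg p = 2. The shape is more complex than any degree-1 curve.
Observable constraints: the visible x-axis segment lies entirely on the curve; among the integer gridlines, it crosses the y-axis at y ∈ {0, 1}.
The integer polynomial consistent with all of this is the stated p.

x*y + y^2 - y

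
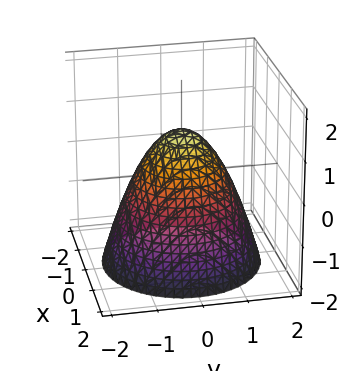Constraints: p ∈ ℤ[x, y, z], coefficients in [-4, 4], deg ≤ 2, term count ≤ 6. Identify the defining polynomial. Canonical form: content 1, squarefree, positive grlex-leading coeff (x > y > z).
x^2 + y^2 + z - 1

First, the degree is 2 — the shape is more complex than any degree-1 surface.
Then, symmetries: rotational symmetry about the z-axis ⇒ p depends on x, y only through x² + y².
Then, against the integer gridlines: one z-axis crossing is at z = 1; the x-axis gridline crossings are at x ∈ {-1, 1}; among the integer gridlines, it crosses the y-axis at y ∈ {-1, 1}; a circular section at z = 0 has radius exactly 1.
Finally, these observations pin down the coefficients.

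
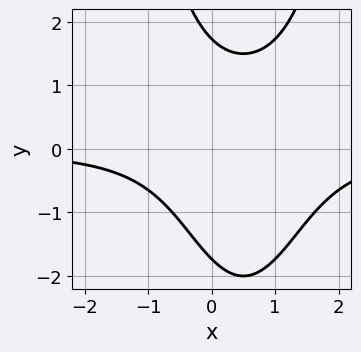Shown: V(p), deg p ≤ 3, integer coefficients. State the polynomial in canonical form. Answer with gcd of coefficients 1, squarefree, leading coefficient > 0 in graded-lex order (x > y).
deg p = 3.
From the axis intercepts and sections: the curve avoids every integer x-axis point in the box.
Matching integer coefficients to the picture gives p.

2*x^2*y - 2*x*y - y^2 + 3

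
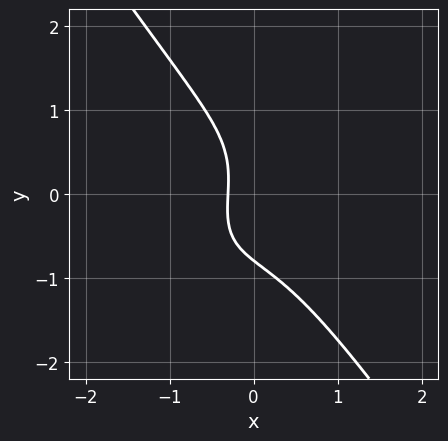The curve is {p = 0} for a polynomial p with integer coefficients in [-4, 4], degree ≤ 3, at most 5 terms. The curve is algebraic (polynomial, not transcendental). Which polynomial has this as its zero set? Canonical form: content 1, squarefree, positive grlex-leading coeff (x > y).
3*x^3 - 2*x^2*y + 2*y^3 + 3*x + 1

1. deg p = 3. No degree-2 curve has this shape.
2. Solving for integer coefficients yields p as stated.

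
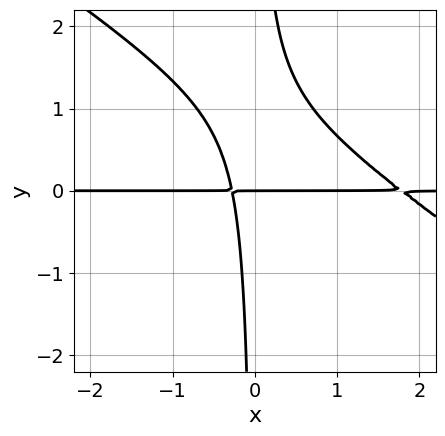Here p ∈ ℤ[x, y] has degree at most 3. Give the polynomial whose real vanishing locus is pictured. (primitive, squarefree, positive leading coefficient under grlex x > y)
1. Degree: no degree-2 curve has this shape, so deg p = 3.
2. Observable constraints: one y-axis crossing is at y = 0; the visible x-axis segment lies entirely on the curve.
3. These observations pin down the coefficients.

2*x^2*y + 3*x*y^2 - 3*x*y - y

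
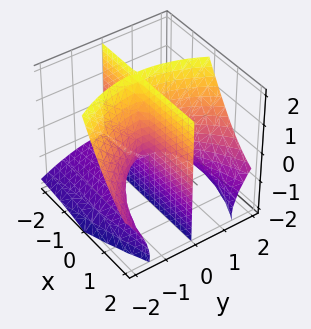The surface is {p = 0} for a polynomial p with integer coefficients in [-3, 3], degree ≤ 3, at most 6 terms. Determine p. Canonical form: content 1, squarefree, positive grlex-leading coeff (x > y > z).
2*x*y*z - y^3 + y*z^2 + 3*x*y

1. I count 2 distinct pieces. Treating them together as one polynomial.
2. deg p = 3. A generic line meets the surface in up to 3 points.
3. From the axis intercepts and sections: it crosses the y-axis at the gridline y = 0; every point of the x-axis in the box is on the surface.
4. Solving for integer coefficients yields p as stated. Check: (0, 0, 2) on the z-axis lies on the surface, and p(0, 0, 2) = 0. ✓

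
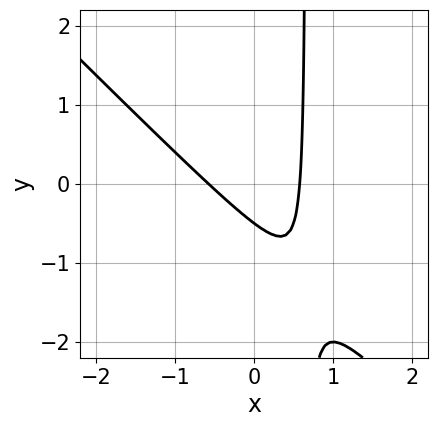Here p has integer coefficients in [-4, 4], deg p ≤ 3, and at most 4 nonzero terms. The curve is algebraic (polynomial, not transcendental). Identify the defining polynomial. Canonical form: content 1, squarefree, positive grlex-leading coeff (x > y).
The degree is 2 — no degree-1 curve has this shape.
Putting this together gives p.

3*x^2 + 3*x*y - 2*y - 1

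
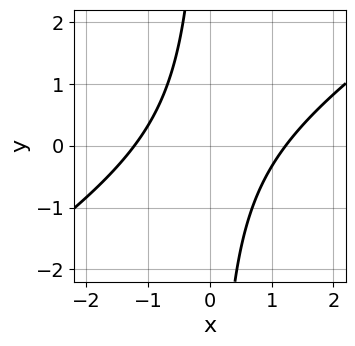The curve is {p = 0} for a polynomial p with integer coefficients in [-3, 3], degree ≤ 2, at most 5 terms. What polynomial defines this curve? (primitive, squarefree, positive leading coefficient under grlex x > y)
2*x^2 - 3*x*y - 3

1. Degree: the shape is more complex than any degree-1 curve, so deg p = 2.
2. Observable constraints: the curve avoids every integer y-axis point in the box.
3. The integer polynomial consistent with all of this is the stated p.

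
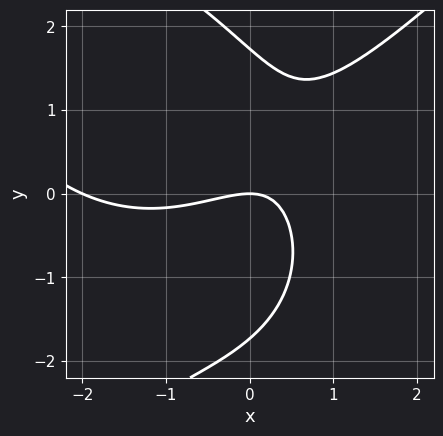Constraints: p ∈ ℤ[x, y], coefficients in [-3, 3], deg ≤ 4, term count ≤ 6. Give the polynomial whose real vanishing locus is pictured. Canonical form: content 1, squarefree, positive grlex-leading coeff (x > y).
x^3 - y^3 + 2*x^2 - 3*x*y + 3*y

(a) deg p = 3.
(b) From the visible intercepts: among the integer gridlines, it crosses the x-axis at x ∈ {-2, 0}; it meets the y-axis at y = 0 (among the integer gridlines).
(c) The integer polynomial consistent with all of this is the stated p.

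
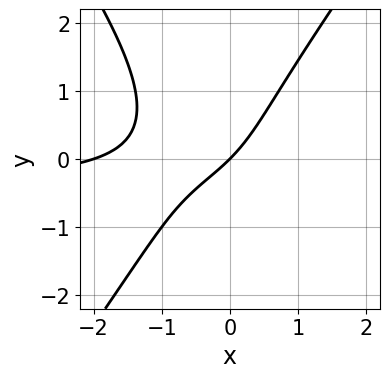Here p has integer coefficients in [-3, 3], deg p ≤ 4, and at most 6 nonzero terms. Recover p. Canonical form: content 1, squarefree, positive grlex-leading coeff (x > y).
2*x^2*y - y^3 + x^2 + 2*x - 2*y

1. Degree: a generic line meets the curve in up to 3 points, so deg p = 3.
2. Reading off the gridlines: one y-axis crossing is at y = 0; the x-axis gridline crossings are at x ∈ {-2, 0}.
3. Assembling these constraints gives the stated polynomial.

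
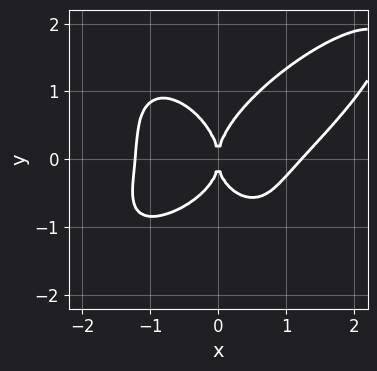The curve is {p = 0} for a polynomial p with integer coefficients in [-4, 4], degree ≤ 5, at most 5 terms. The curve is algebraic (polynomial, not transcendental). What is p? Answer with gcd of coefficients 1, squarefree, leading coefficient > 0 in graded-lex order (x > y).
(a) deg p = 4.
(b) From the axis intercepts and sections: one y-axis crossing is at y = 0; it crosses the x-axis at the gridline x = 0.
(c) The integer polynomial consistent with all of this is the stated p.

2*x^4 - 2*x^3*y + 2*y^4 - 2*x^2*y - 3*x^2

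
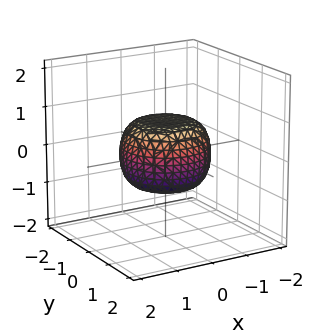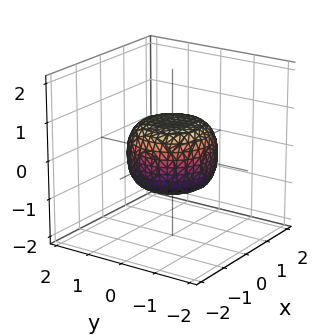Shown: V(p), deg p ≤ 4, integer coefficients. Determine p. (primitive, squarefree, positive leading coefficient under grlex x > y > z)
(a) deg p = 4.
(b) Symmetries: the surface is invariant under rotation about z: p = q(x² + y², z).
(c) From the axis intercepts and sections: a circular section at z = 0 has radius between 1 and 2.
(d) Putting this together gives p.

2*x^4 + 4*x^2*y^2 + 2*y^4 - x^2 - y^2 + 3*z^2 - 2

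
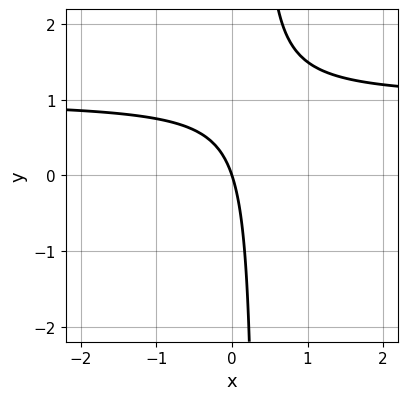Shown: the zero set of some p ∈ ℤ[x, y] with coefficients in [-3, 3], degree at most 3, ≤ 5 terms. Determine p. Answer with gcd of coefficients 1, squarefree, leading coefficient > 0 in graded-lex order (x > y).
3*x*y - 3*x - y

deg p = 2. A generic line meets the curve in up to 2 points.
Reading off the gridlines: one x-axis crossing is at x = 0; it meets the y-axis at y = 0 (among the integer gridlines).
Fitting integer coefficients to these (and the overall shape) gives p.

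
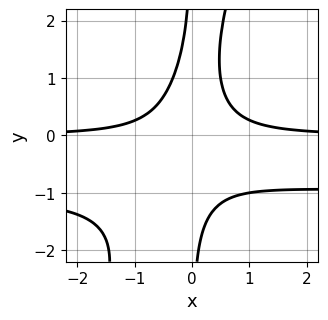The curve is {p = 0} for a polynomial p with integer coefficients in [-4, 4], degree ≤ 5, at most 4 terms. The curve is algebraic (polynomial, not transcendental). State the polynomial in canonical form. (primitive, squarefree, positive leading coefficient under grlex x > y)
1. The degree is 4 — a generic line meets the curve in up to 4 points.
2. From the visible intercepts: it misses every integer gridline on the x-axis; the curve avoids every integer y-axis point in the box.
3. Matching integer coefficients to the picture gives p.

3*x^2*y^2 - x*y^3 + 3*x^2*y - 1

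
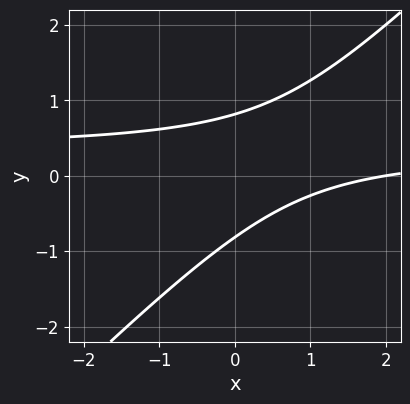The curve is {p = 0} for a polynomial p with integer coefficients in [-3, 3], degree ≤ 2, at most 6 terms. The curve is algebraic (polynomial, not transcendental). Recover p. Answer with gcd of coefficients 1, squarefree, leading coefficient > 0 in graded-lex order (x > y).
First, degree: the shape is more complex than any degree-1 curve, so deg p = 2.
Next, from the axis intercepts and sections: one x-axis crossing is at x = 2.
Finally, together with the visible shape, these determine p as stated.

3*x*y - 3*y^2 - x + 2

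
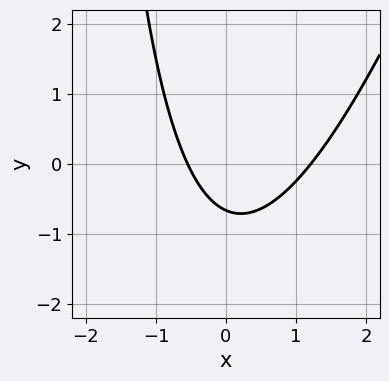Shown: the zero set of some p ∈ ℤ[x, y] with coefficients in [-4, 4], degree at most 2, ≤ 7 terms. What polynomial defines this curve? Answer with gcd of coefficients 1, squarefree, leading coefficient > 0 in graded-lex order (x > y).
3*x^2 - x*y - 2*x - 3*y - 2

deg p = 2. A generic line meets the curve in up to 2 points.
Putting this together gives p.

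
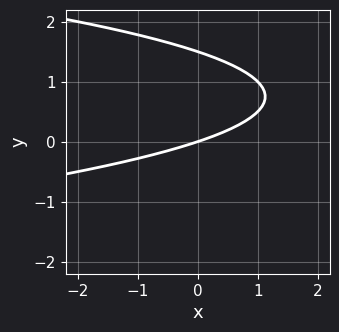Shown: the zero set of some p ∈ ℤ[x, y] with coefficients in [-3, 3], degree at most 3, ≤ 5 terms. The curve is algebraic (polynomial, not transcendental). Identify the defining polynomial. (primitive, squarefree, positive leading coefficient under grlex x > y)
1. Degree: a generic line meets the curve in up to 2 points, so deg p = 2.
2. Reading off the gridlines: one y-axis crossing is at y = 0; it crosses the x-axis at the gridline x = 0.
3. Together with the visible shape, these determine p as stated.

2*y^2 + x - 3*y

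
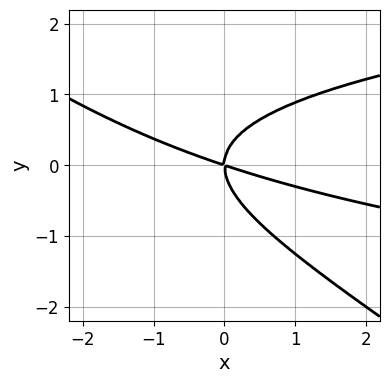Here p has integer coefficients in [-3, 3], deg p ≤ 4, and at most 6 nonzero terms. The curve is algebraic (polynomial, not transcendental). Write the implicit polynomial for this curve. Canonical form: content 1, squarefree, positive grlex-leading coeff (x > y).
First, degree: the shape is more complex than any degree-2 curve, so deg p = 3.
Then, reading off the gridlines: it crosses the x-axis at the gridline x = 0; one y-axis crossing is at y = 0.
Finally, solving for integer coefficients yields p as stated.

2*x*y^2 + 3*y^3 - x^2 - 3*x*y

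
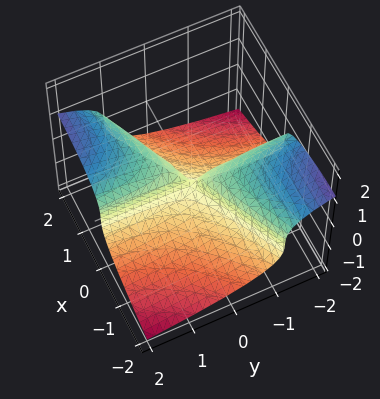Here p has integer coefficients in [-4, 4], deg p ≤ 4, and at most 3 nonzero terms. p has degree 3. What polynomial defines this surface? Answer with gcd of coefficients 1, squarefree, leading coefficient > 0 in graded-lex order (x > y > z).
3*z^3 + x^2 - 2*x*y

1. deg p = 3. A generic line meets the surface in up to 3 points.
2. From the axis intercepts and sections: it crosses the x-axis at the gridline x = 0; the visible y-axis segment lies entirely on the surface.
3. Assembling these constraints gives the stated polynomial.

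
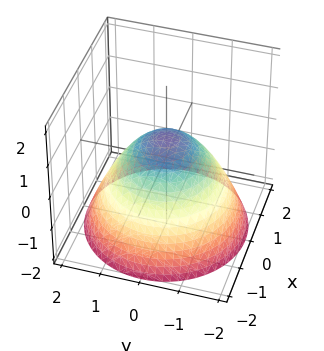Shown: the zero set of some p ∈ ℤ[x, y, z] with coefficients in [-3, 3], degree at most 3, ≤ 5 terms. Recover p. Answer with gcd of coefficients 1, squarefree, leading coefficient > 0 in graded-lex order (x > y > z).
2*x^2 + 2*y^2 + 3*z - 2

(a) Degree: no degree-1 surface has this shape, so deg p = 2.
(b) Symmetries: the surface is invariant under rotation about z: p = q(x² + y², z).
(c) Reading off the gridlines: a circular section at z = -1 has radius between 1 and 2; the x-axis gridline crossings are at x ∈ {-1, 1}; the y-axis gridline crossings are at y ∈ {-1, 1}.
(d) Solving for integer coefficients yields p as stated.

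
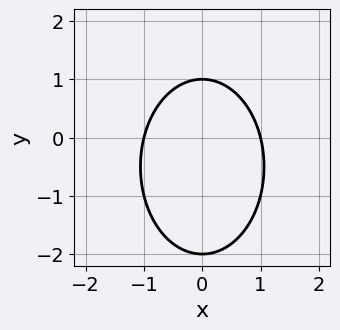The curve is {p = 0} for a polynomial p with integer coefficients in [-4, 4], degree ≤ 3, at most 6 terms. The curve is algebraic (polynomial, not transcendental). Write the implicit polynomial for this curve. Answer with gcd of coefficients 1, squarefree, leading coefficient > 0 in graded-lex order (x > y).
2*x^2 + y^2 + y - 2

1. deg p = 2. No degree-1 curve has this shape.
2. Symmetries: mirror symmetry x ↦ −x ⇒ only even powers of x.
3. Observable constraints: among the integer gridlines, it crosses the y-axis at y ∈ {-2, 1}; the x-axis gridline crossings are at x ∈ {-1, 1}.
4. Solving for integer coefficients yields p as stated.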